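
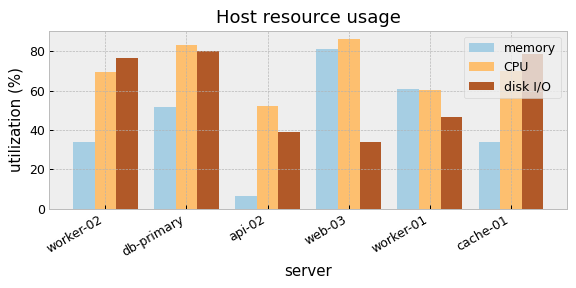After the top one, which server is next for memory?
worker-01

Top 3 for memory: web-03 ≈ 80, worker-01 ≈ 60, db-primary ≈ 50.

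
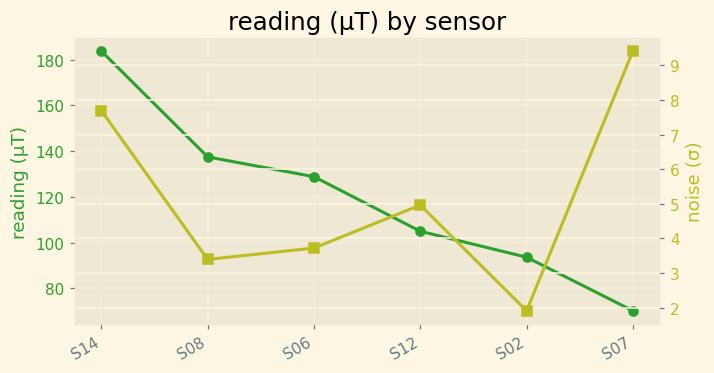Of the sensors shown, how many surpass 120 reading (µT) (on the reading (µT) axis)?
3

Above 120: S14, S08, S06.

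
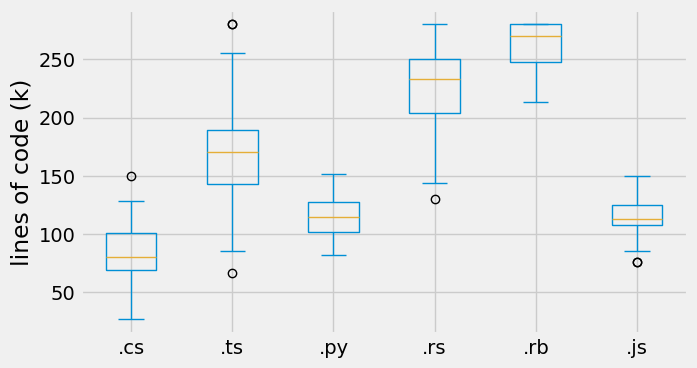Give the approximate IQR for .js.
≈ 20

Q3 ≈ 120, Q1 ≈ 100; IQR ≈ 20.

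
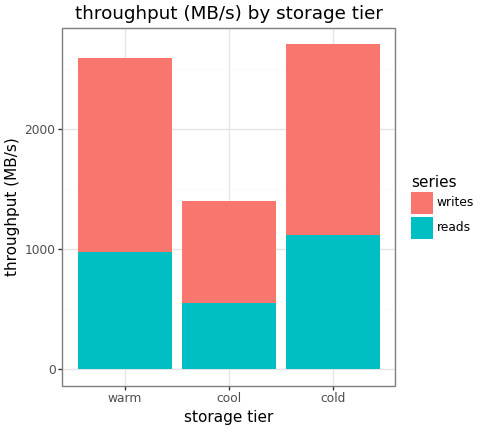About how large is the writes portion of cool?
≈ 1000

writes top ≈ 1500, bottom ≈ 500; segment ≈ 1000.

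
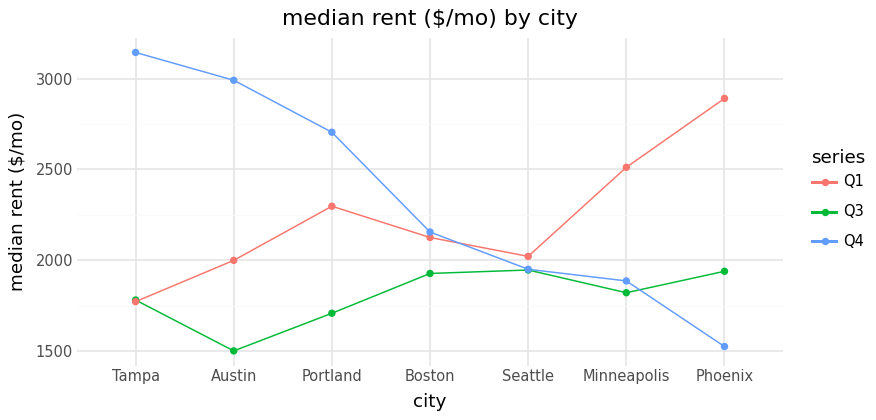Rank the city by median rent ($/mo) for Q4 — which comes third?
Top 4 for Q4: Tampa ≈ 3200, Austin ≈ 3000, Portland ≈ 2800, Boston ≈ 2200.

Portland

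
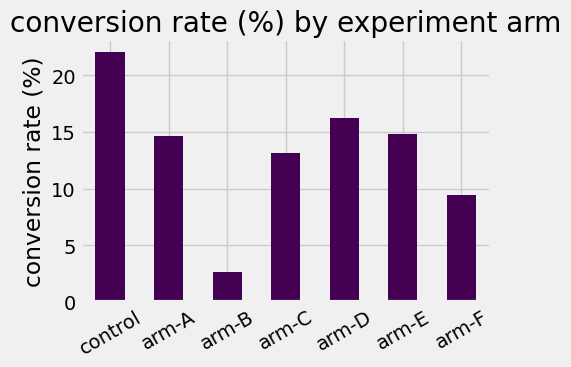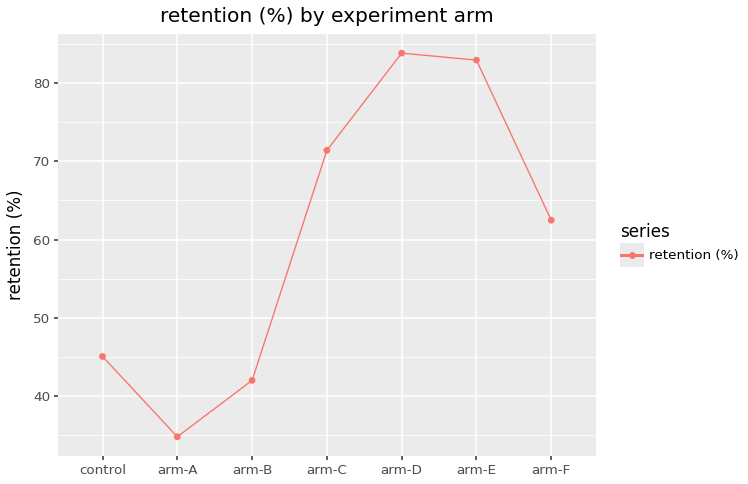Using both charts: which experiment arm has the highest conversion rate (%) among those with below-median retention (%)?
control

Chart 2 median retention (%) ≈ 60; below-median experiment arms: control, arm-A, arm-B. Among those, control has the highest conversion rate (%) (≈ 20).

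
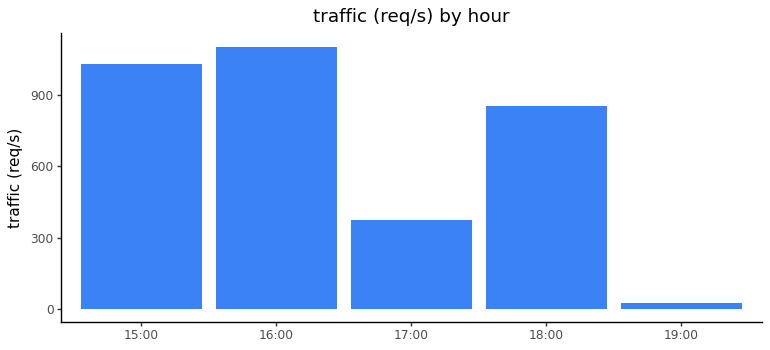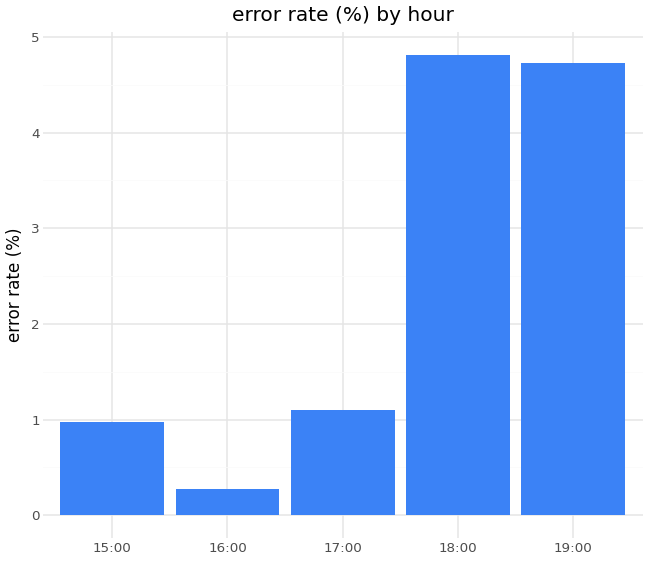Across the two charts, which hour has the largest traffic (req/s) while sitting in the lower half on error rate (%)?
Chart 2 median error rate (%) ≈ 1; below-median hours: 15:00, 16:00. Among those, 16:00 has the highest traffic (req/s) (≈ 1200).

16:00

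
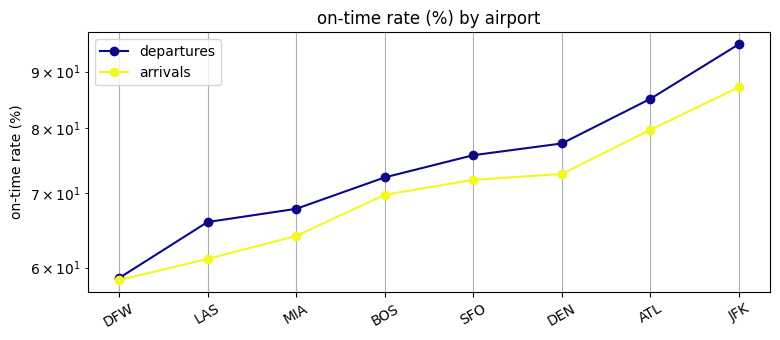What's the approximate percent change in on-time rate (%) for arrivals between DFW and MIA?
DFW ≈ 60, MIA ≈ 65; (65 − 60) / 60 ≈ +8.3%.

≈ +8.3%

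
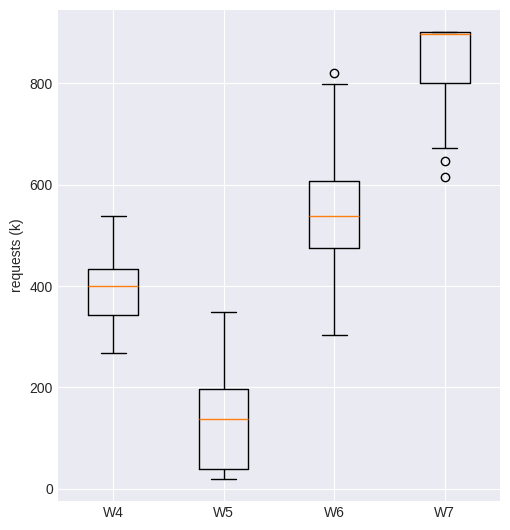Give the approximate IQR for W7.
Q3 ≈ 900, Q1 ≈ 800; IQR ≈ 100.

≈ 100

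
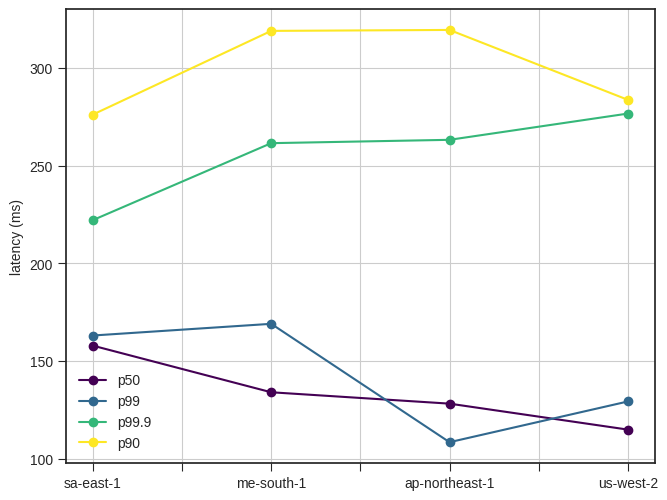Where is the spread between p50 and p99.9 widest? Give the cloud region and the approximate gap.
us-west-2: p50 ≈ 120, p99.9 ≈ 280 → gap ≈ 160. Next-largest (ap-northeast-1) is only ≈ 140.

us-west-2, ≈ 160 ms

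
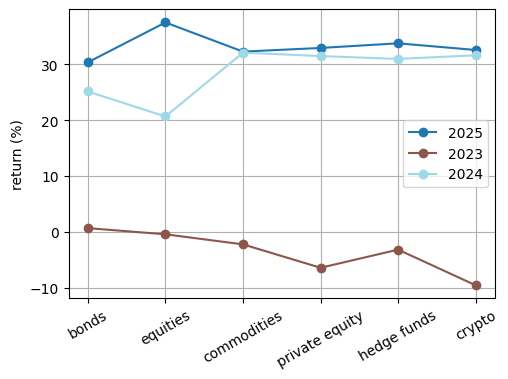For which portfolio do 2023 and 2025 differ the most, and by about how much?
crypto, ≈ 45 %

crypto: 2023 ≈ -10, 2025 ≈ 35 → gap ≈ 45. Next-largest (private equity) is only ≈ 40.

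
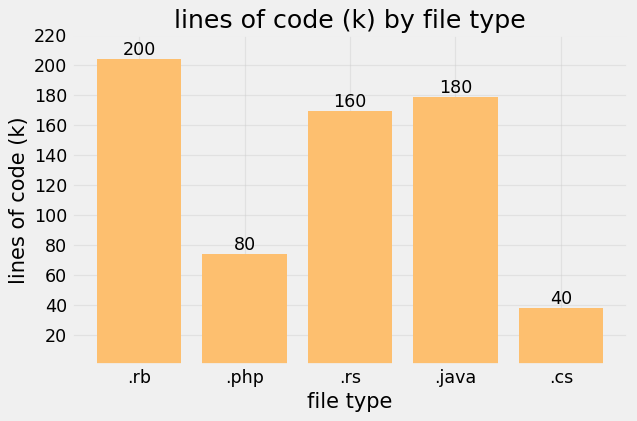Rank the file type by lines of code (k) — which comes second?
Top 3: .rb ≈ 200, .java ≈ 180, .rs ≈ 160.

.java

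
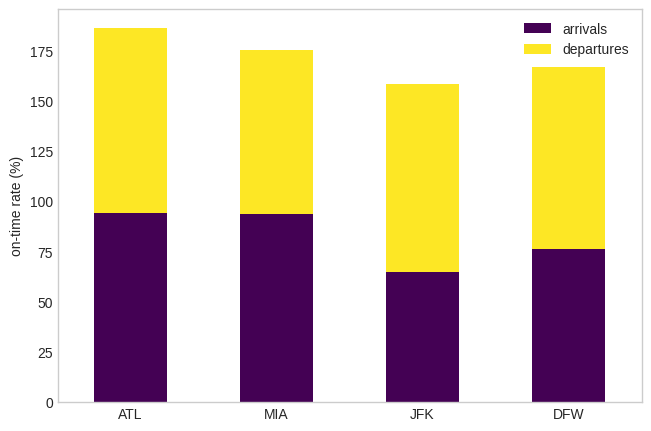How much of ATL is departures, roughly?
≈ 80

departures top ≈ 180, bottom ≈ 100; segment ≈ 80.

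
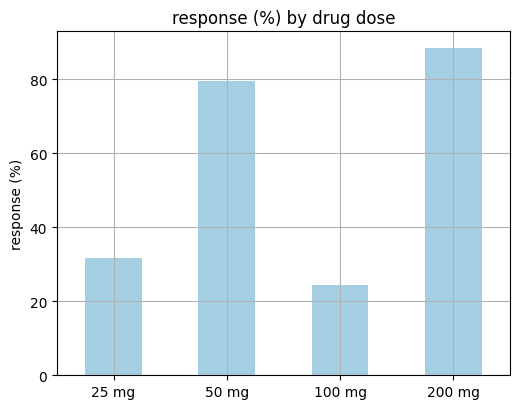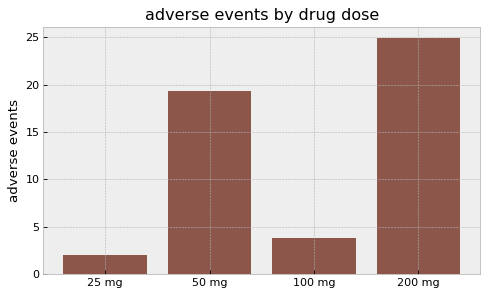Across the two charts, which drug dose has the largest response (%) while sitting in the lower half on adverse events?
25 mg

Chart 2 median adverse events ≈ 10; below-median drug doses: 25 mg, 100 mg. Among those, 25 mg has the highest response (%) (≈ 30).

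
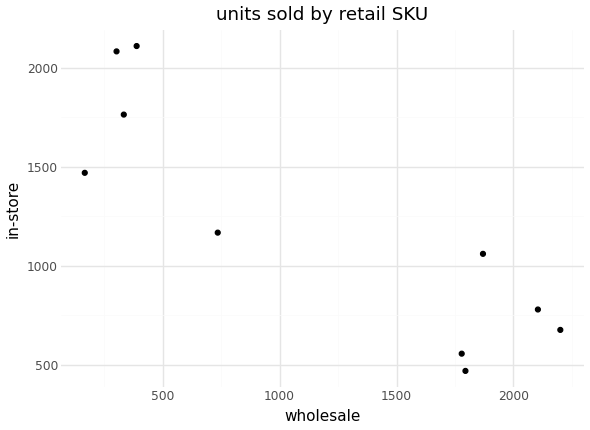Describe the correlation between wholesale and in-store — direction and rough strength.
Points are negatively correlated; strong (|r| ≈ 0.9).

negative, strong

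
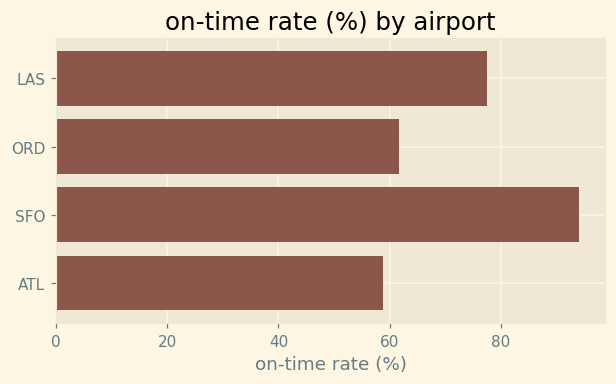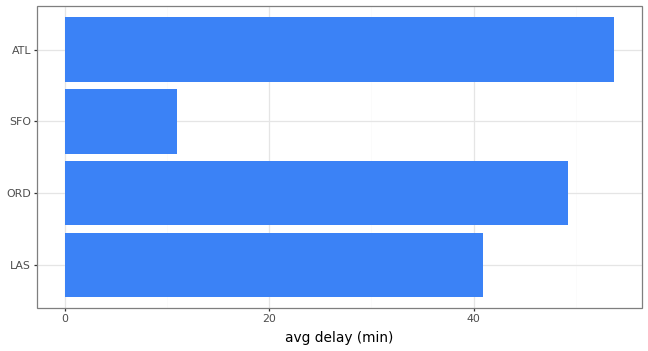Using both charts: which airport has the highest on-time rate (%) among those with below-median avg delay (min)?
Chart 2 median avg delay (min) ≈ 45; below-median airports: LAS, SFO. Among those, SFO has the highest on-time rate (%) (≈ 90).

SFO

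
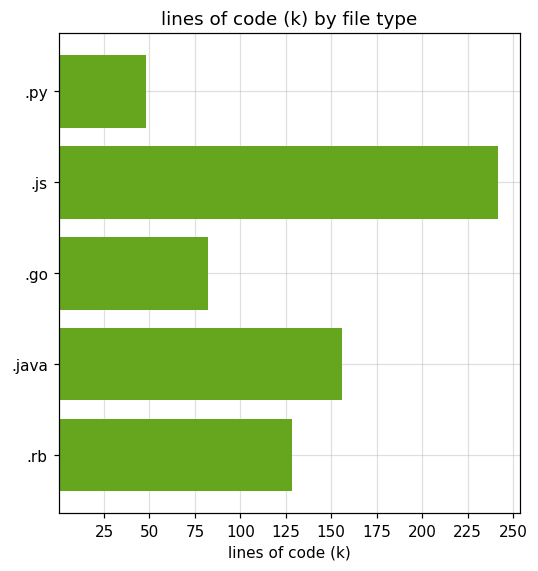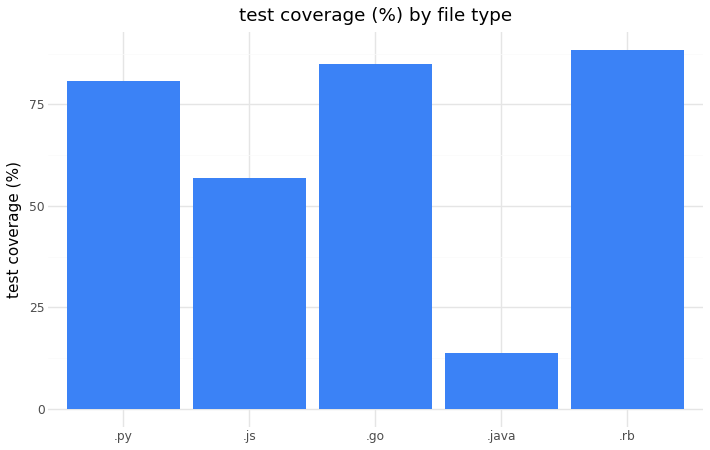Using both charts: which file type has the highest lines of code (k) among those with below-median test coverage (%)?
.js

Chart 2 median test coverage (%) ≈ 80; below-median file types: .js, .java. Among those, .js has the highest lines of code (k) (≈ 250).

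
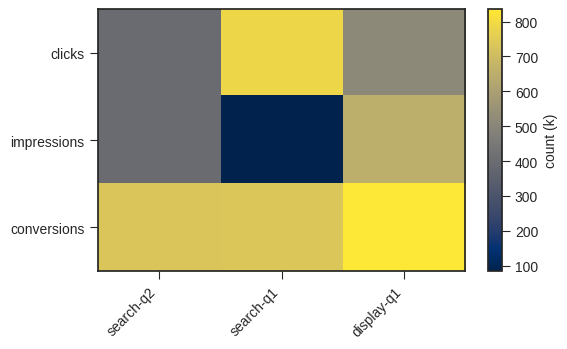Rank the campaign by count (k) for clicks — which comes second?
Top 3 for clicks: search-q1 ≈ 800, display-q1 ≈ 500, search-q2 ≈ 400.

display-q1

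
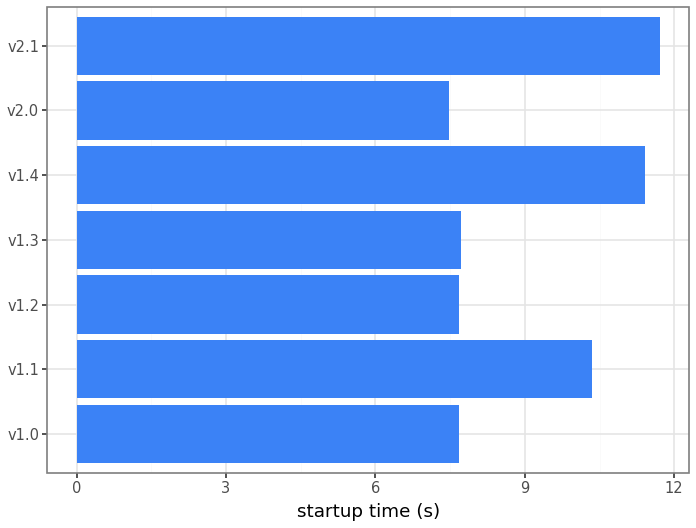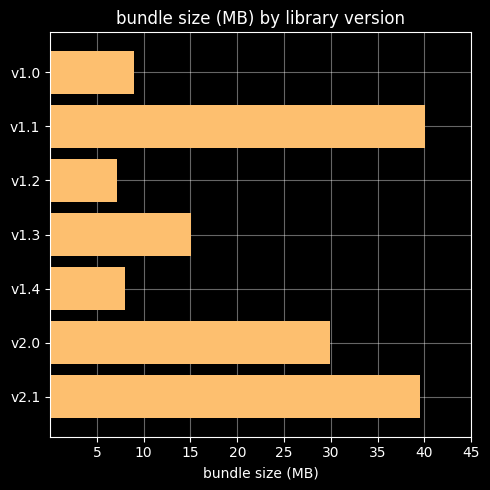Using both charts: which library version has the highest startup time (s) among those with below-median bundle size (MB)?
v1.4

Chart 2 median bundle size (MB) ≈ 15; below-median library versions: v1.0, v1.2, v1.4. Among those, v1.4 has the highest startup time (s) (≈ 12).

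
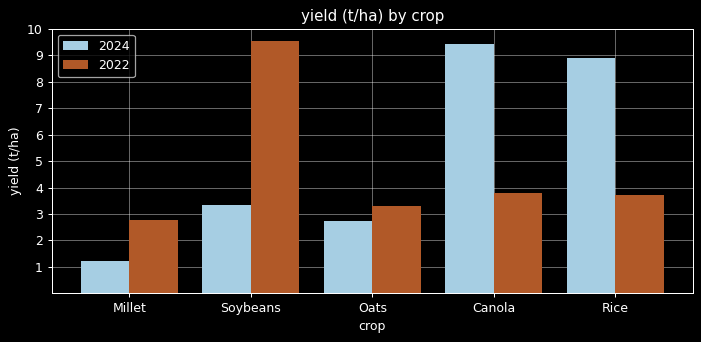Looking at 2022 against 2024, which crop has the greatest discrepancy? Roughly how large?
Soybeans, ≈ 7 t/ha

Soybeans: 2022 ≈ 10, 2024 ≈ 3 → gap ≈ 7. Next-largest (Canola) is only ≈ 5.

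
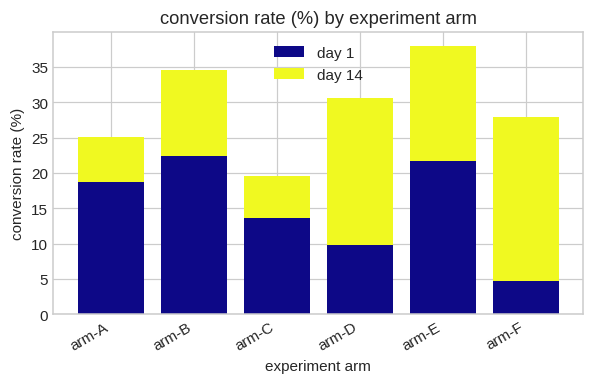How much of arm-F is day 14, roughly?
day 14 top ≈ 30, bottom ≈ 5; segment ≈ 25.

≈ 25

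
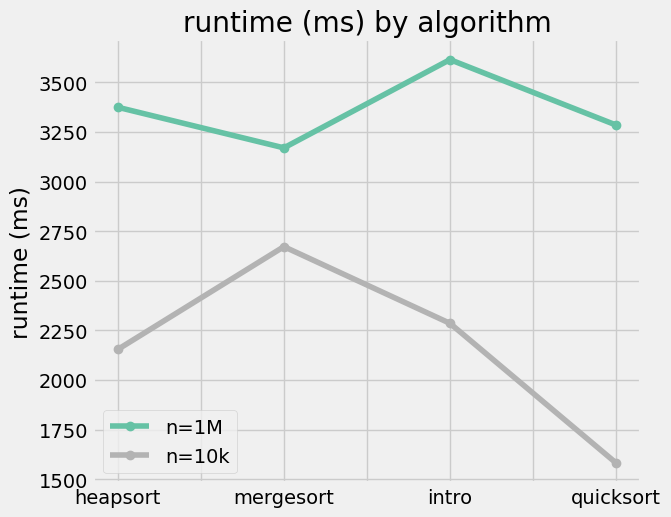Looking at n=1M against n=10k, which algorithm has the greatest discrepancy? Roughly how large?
quicksort: n=1M ≈ 3200, n=10k ≈ 1600 → gap ≈ 1600. Next-largest (intro) is only ≈ 1400.

quicksort, ≈ 1600 ms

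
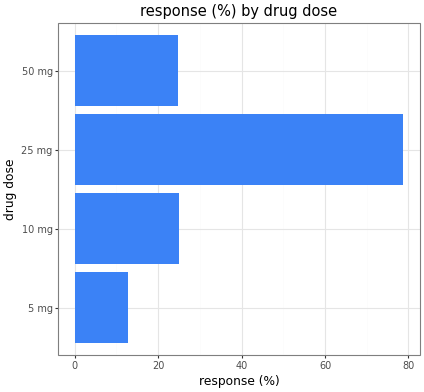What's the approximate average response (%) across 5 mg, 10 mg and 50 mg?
≈ 17

(10 + 20 + 20) / 3 ≈ 17.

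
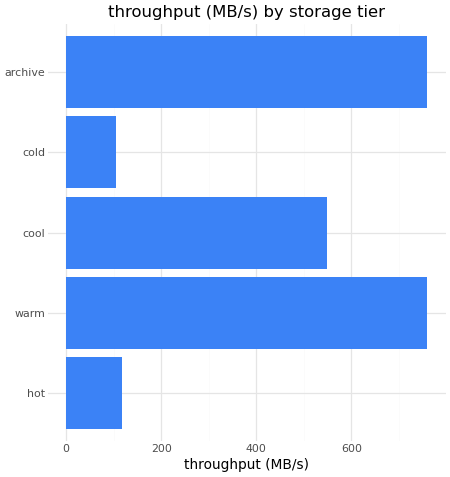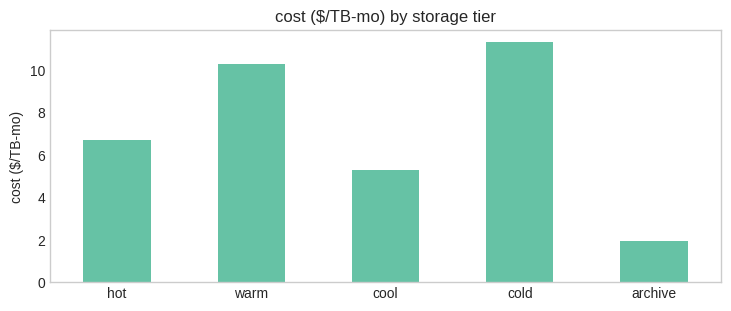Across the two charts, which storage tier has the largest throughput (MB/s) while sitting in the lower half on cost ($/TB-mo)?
Chart 2 median cost ($/TB-mo) ≈ 6; below-median storage tiers: cool, archive. Among those, archive has the highest throughput (MB/s) (≈ 800).

archive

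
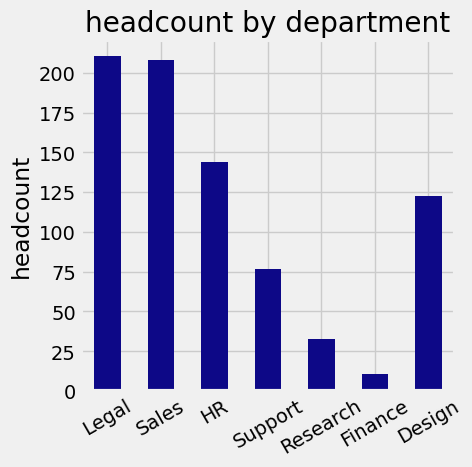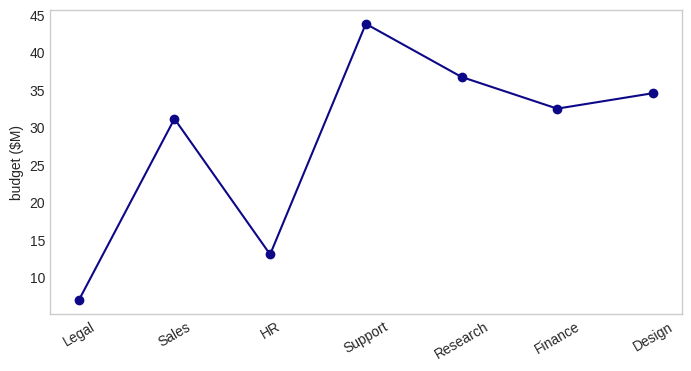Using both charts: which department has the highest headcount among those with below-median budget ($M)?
Legal

Chart 2 median budget ($M) ≈ 30; below-median departments: Legal, Sales, HR. Among those, Legal has the highest headcount (≈ 220).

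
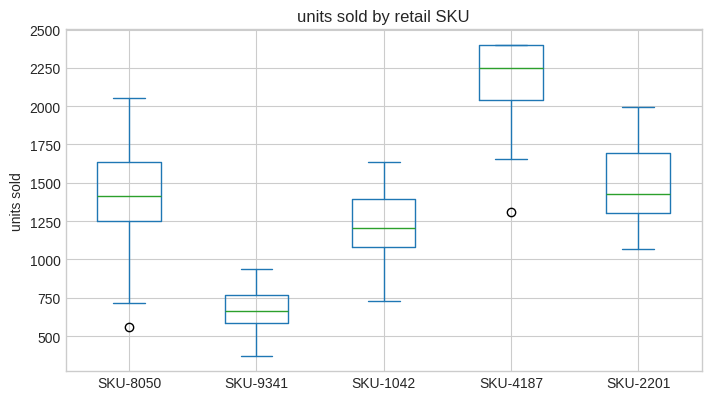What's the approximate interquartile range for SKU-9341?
≈ 200

Q3 ≈ 800, Q1 ≈ 600; IQR ≈ 200.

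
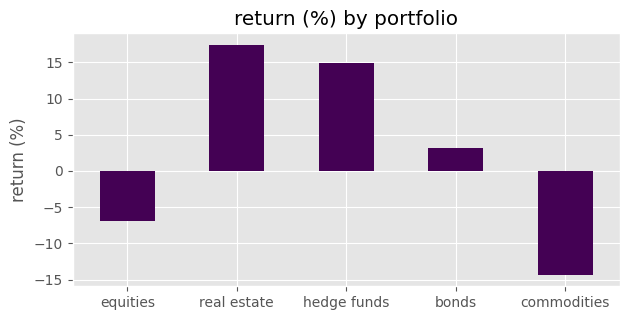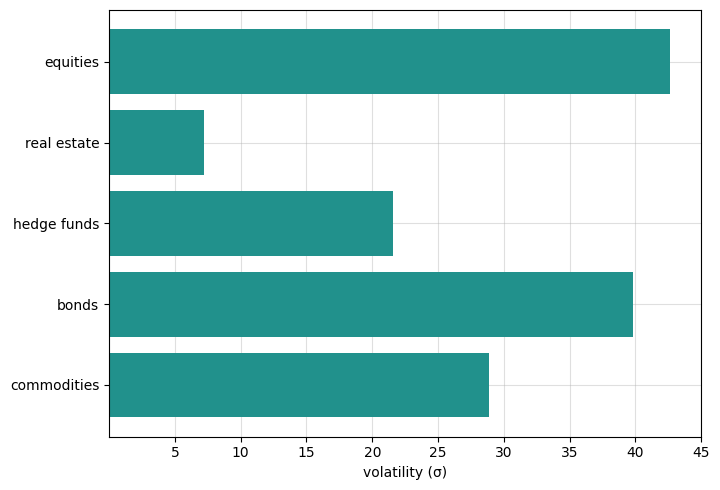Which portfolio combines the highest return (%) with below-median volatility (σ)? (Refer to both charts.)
real estate

Chart 2 median volatility (σ) ≈ 30; below-median portfolios: real estate, hedge funds. Among those, real estate has the highest return (%) (≈ 18).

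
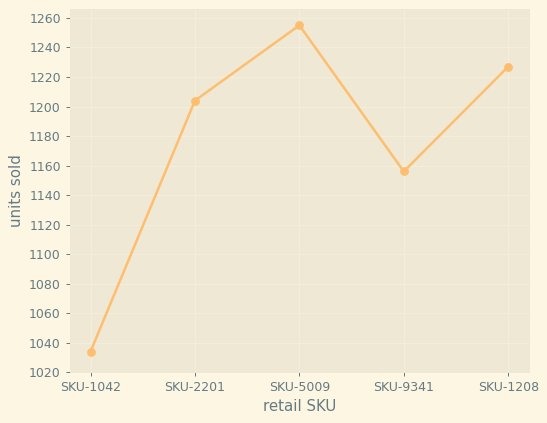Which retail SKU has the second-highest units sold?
SKU-1208

Top 3: SKU-5009 ≈ 1260, SKU-1208 ≈ 1220, SKU-2201 ≈ 1200.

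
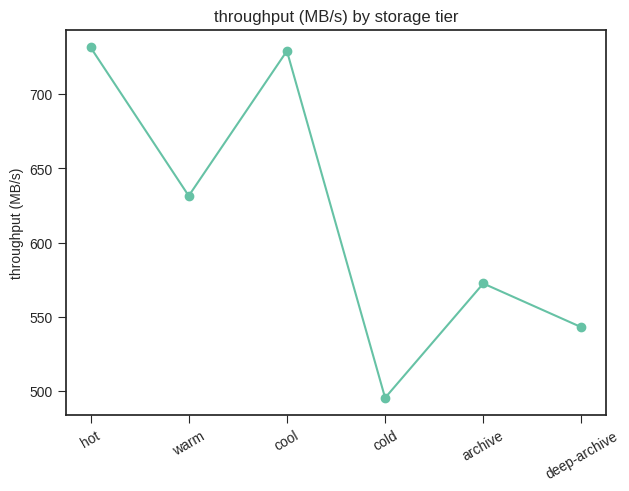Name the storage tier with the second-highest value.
cool

Top 3: hot ≈ 740, cool ≈ 720, warm ≈ 640.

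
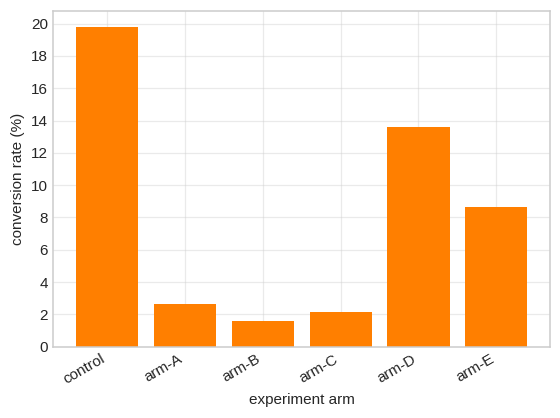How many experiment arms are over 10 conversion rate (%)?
2

Above 10: control, arm-D.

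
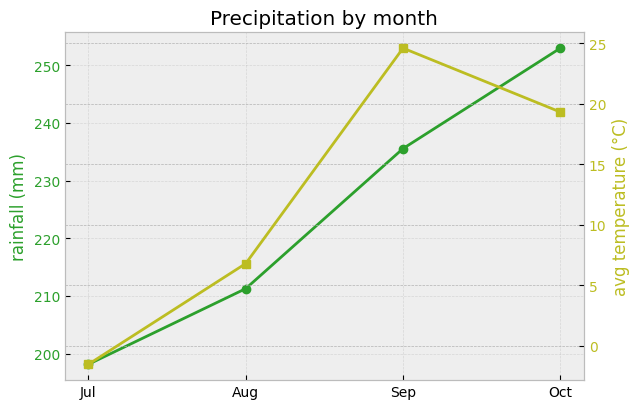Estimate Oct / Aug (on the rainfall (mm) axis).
Oct ≈ 255, Aug ≈ 210; 255/210 ≈ 1.21.

≈ 1.21×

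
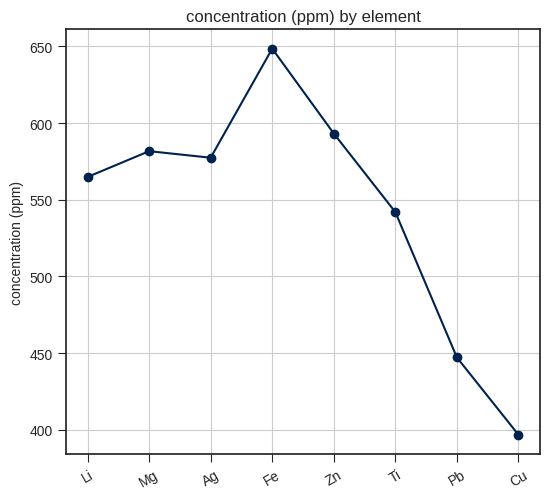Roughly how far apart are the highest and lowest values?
Max Fe ≈ 650, min Cu ≈ 400; range ≈ 250.

≈ 250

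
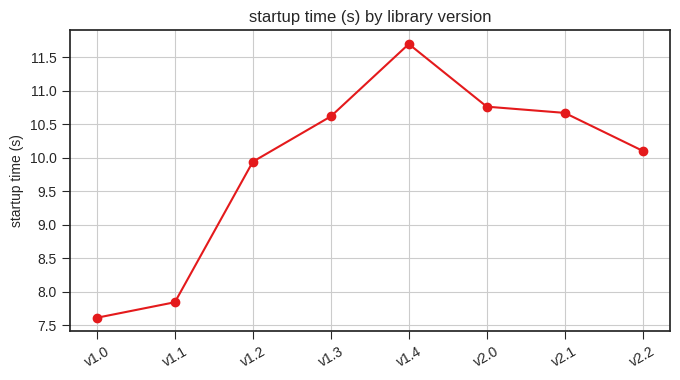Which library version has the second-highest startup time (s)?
v2.0

Top 3: v1.4 ≈ 11.5, v2.0 ≈ 11.0, v2.1 ≈ 10.5.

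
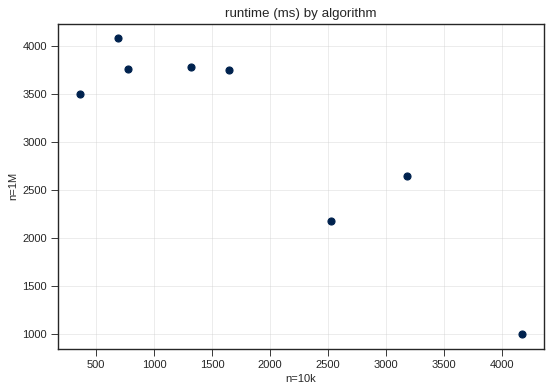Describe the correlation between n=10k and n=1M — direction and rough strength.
Points are negatively correlated; strong (|r| ≈ 0.9).

negative, strong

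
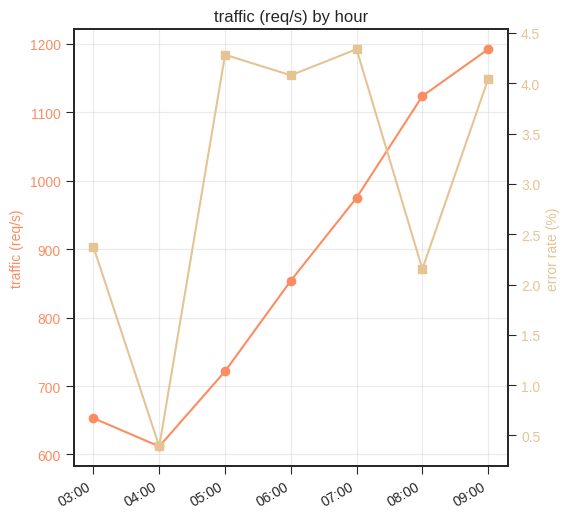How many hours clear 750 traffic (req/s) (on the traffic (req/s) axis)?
4

Above 750: 06:00, 07:00, 08:00, 09:00.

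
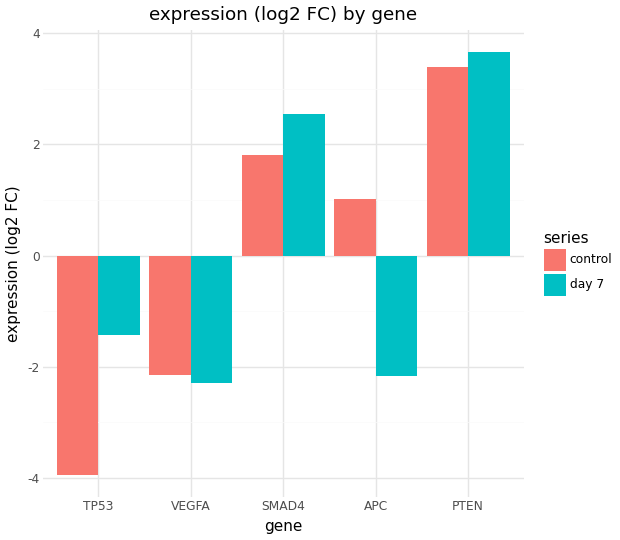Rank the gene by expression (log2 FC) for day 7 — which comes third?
TP53

Top 4 for day 7: PTEN ≈ 4, SMAD4 ≈ 3, TP53 ≈ -1, APC ≈ -2.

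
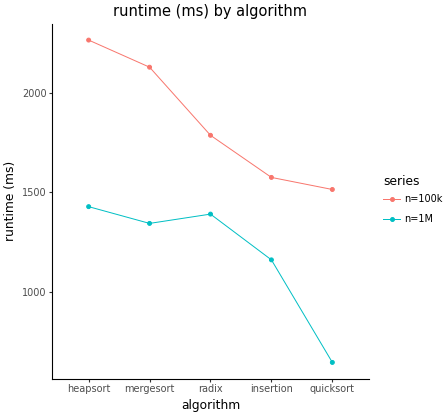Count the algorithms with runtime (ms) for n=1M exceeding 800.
4

Above 800: heapsort, mergesort, radix, insertion.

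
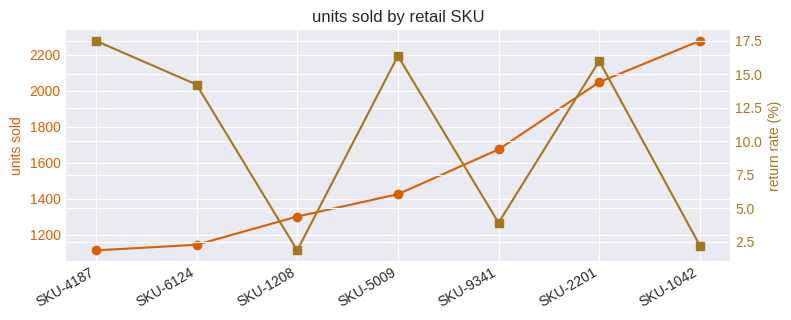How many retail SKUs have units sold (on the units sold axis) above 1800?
Above 1800: SKU-2201, SKU-1042.

2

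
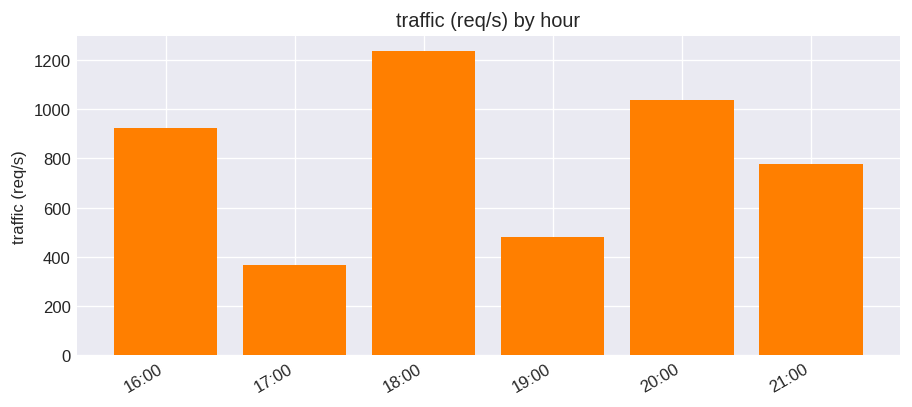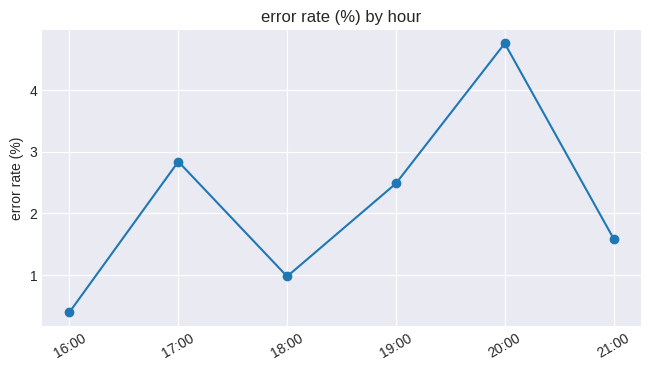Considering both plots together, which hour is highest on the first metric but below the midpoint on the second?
Chart 2 median error rate (%) ≈ 2; below-median hours: 16:00, 18:00, 21:00. Among those, 18:00 has the highest traffic (req/s) (≈ 1200).

18:00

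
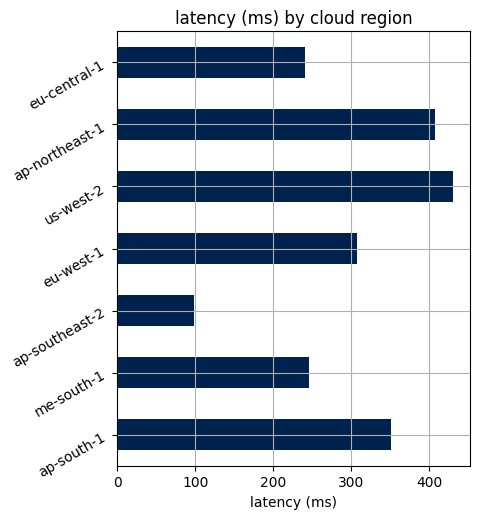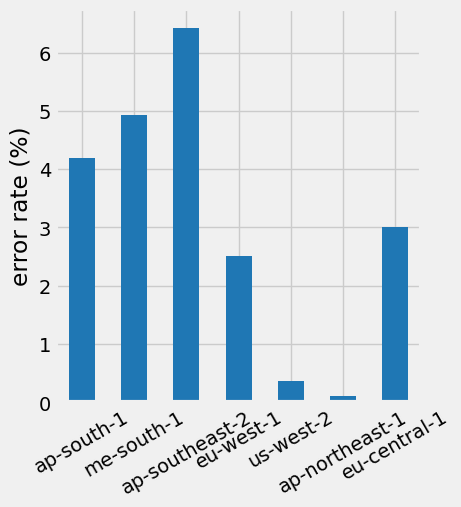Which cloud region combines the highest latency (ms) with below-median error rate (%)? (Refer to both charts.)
Chart 2 median error rate (%) ≈ 3; below-median cloud regions: eu-west-1, us-west-2, ap-northeast-1. Among those, us-west-2 has the highest latency (ms) (≈ 450).

us-west-2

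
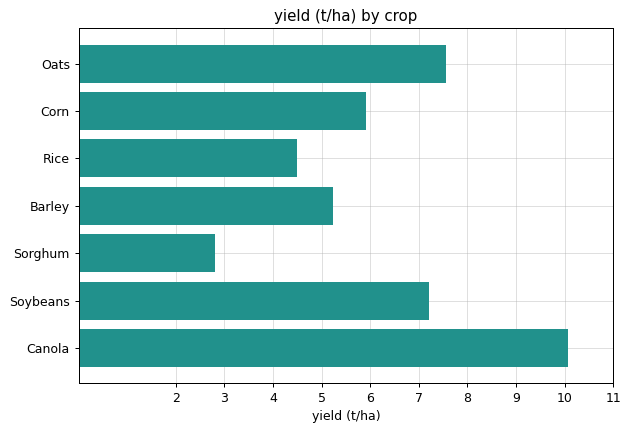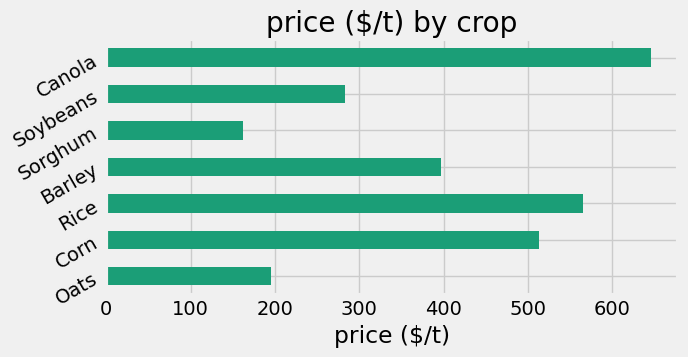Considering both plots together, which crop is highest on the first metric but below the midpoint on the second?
Oats

Chart 2 median price ($/t) ≈ 400; below-median crops: Oats, Sorghum, Soybeans. Among those, Oats has the highest yield (t/ha) (≈ 8).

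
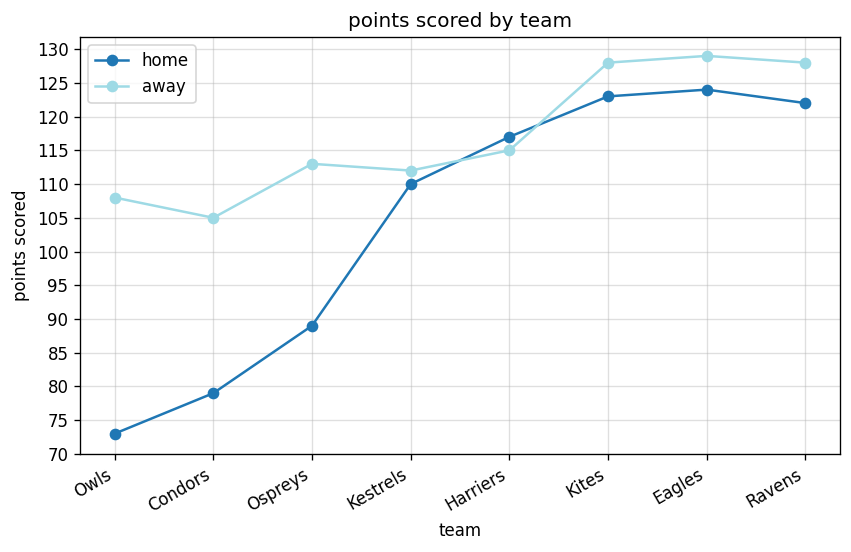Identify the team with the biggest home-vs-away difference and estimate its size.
Owls, ≈ 35

Owls: home ≈ 75, away ≈ 110 → gap ≈ 35. Next-largest (Condors) is only ≈ 25.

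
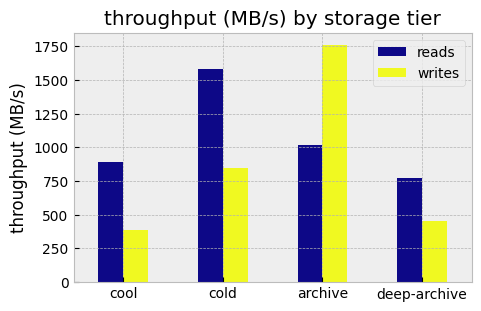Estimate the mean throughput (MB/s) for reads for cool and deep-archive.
≈ 800

(800 + 800) / 2 ≈ 800.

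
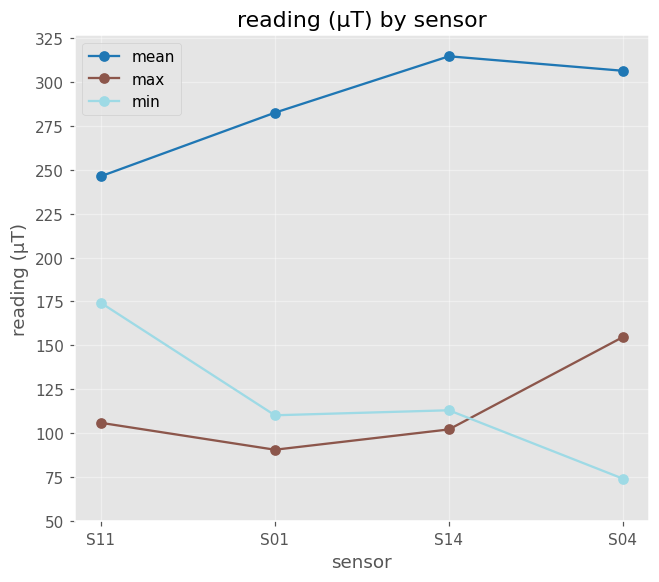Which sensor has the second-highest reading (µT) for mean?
S04

Top 3 for mean: S14 ≈ 325, S04 ≈ 300, S01 ≈ 275.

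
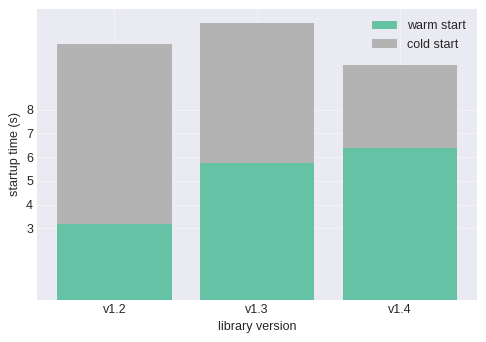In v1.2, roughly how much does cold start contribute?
≈ 8

cold start top ≈ 11, bottom ≈ 3; segment ≈ 8.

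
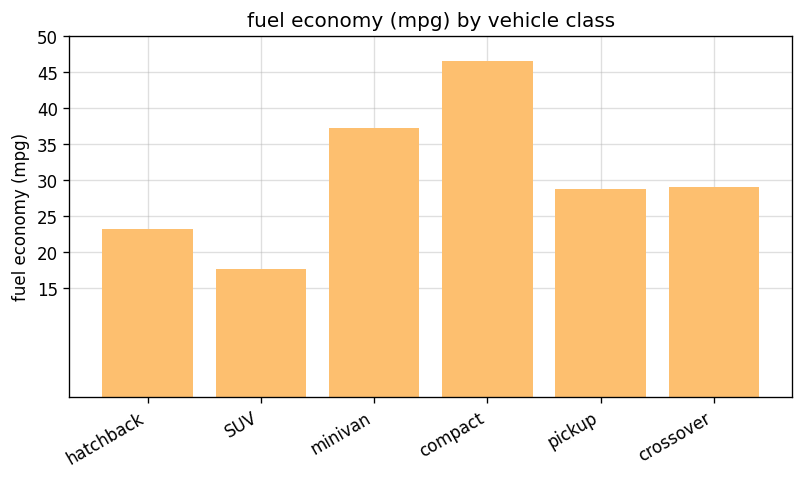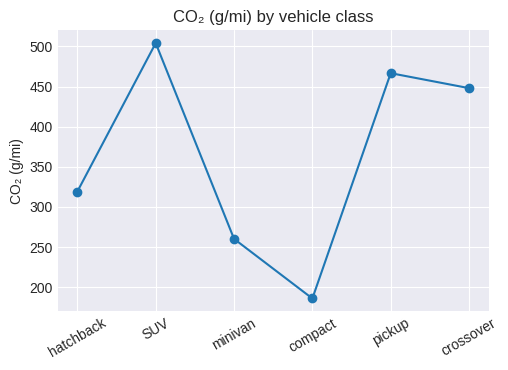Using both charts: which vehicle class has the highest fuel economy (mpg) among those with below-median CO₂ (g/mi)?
compact

Chart 2 median CO₂ (g/mi) ≈ 400; below-median vehicle classes: hatchback, minivan, compact. Among those, compact has the highest fuel economy (mpg) (≈ 45).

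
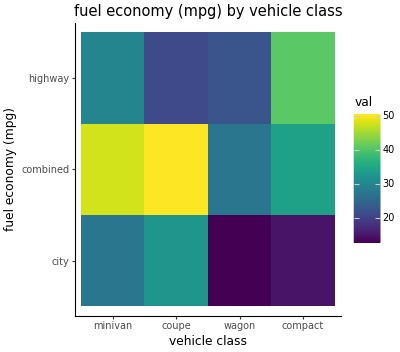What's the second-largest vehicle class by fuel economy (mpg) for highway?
Top 3 for highway: compact ≈ 40, minivan ≈ 30, wagon ≈ 25.

minivan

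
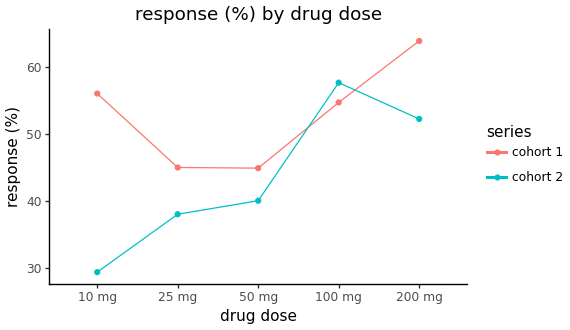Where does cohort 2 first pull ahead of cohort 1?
100 mg

50 mg: cohort 2 ≈ 40 vs cohort 1 ≈ 45 (not yet); 100 mg: cohort 2 ≈ 60 vs cohort 1 ≈ 55 (first crossover).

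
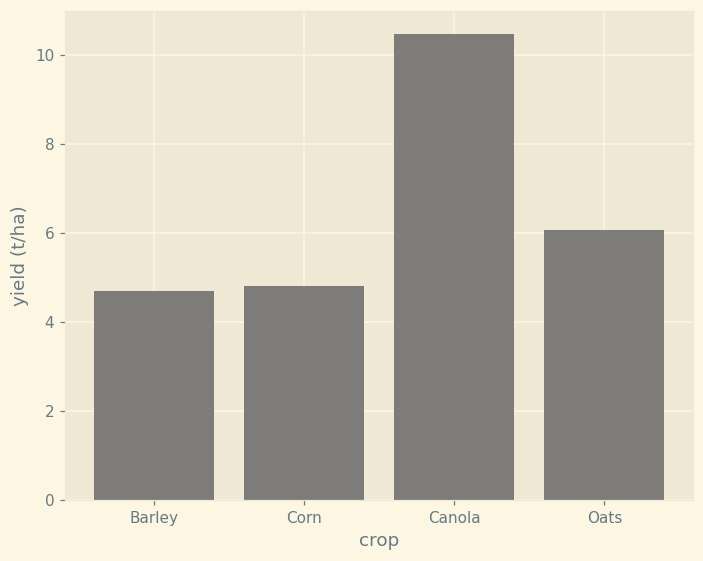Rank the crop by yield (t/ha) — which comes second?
Oats

Top 3: Canola ≈ 10, Oats ≈ 6, Corn ≈ 5.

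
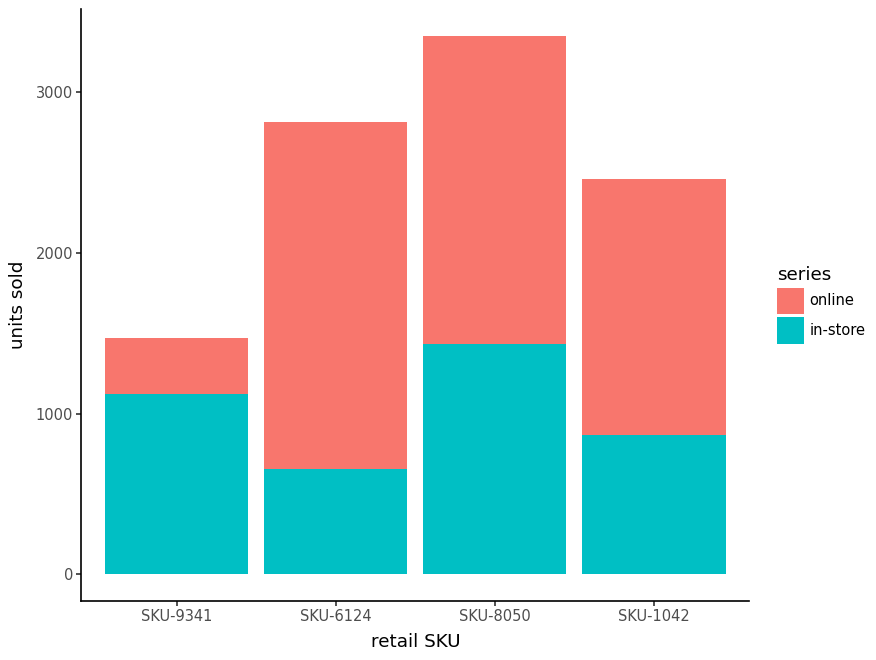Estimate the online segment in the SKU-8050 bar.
online top ≈ 3500, bottom ≈ 1500; segment ≈ 2000.

≈ 2000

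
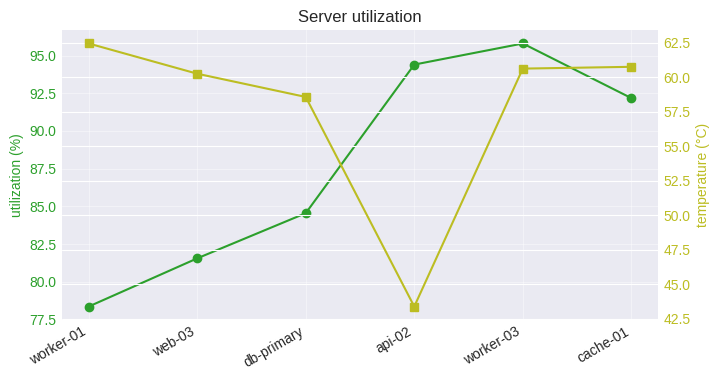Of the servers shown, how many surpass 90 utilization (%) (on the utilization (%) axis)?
Above 90: api-02, worker-03, cache-01.

3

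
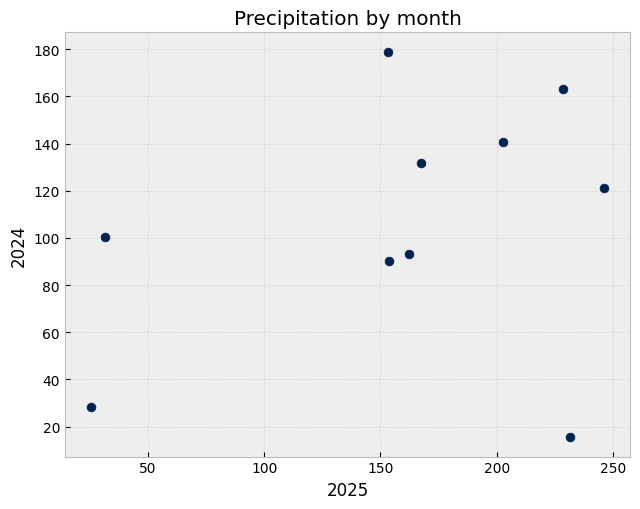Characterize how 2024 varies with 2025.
positive, weak

Points are positively correlated; weak (|r| ≈ 0.3).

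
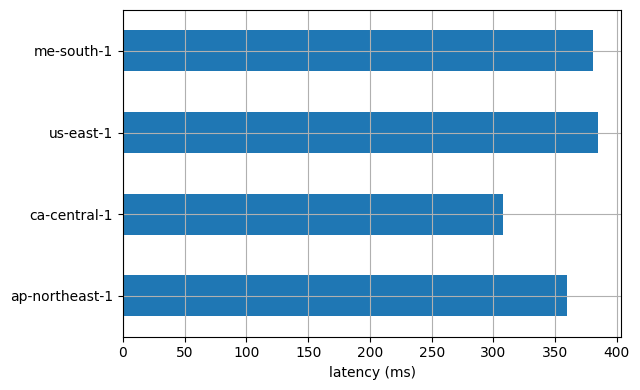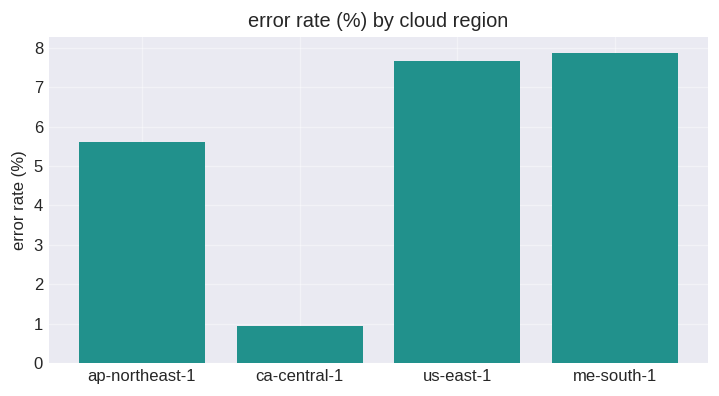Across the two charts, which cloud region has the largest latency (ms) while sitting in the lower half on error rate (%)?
ap-northeast-1

Chart 2 median error rate (%) ≈ 7; below-median cloud regions: ap-northeast-1, ca-central-1. Among those, ap-northeast-1 has the highest latency (ms) (≈ 350).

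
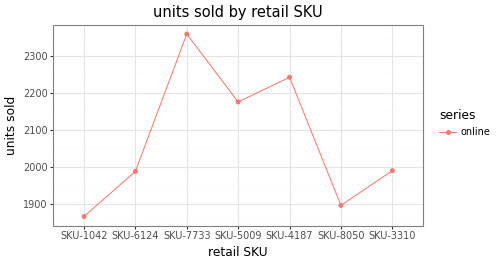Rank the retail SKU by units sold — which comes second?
SKU-4187

Top 3: SKU-7733 ≈ 2350, SKU-4187 ≈ 2250, SKU-5009 ≈ 2200.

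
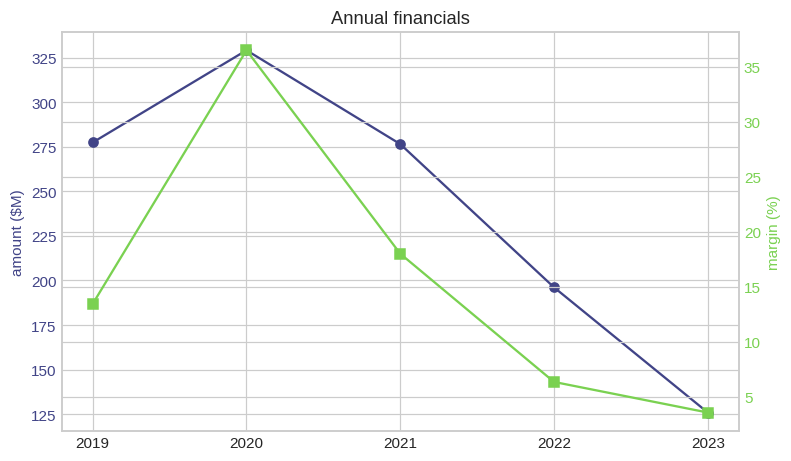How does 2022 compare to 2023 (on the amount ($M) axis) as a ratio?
≈ 1.67×

2022 ≈ 200, 2023 ≈ 120; 200/120 ≈ 1.67.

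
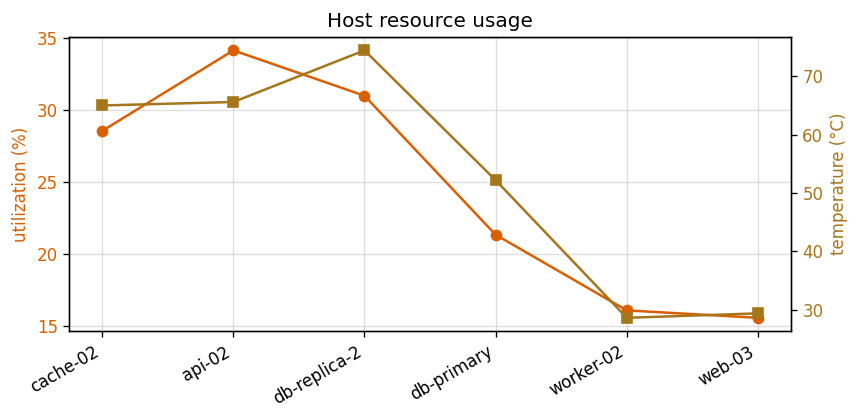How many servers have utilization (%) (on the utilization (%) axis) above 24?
Above 24: cache-02, api-02, db-replica-2.

3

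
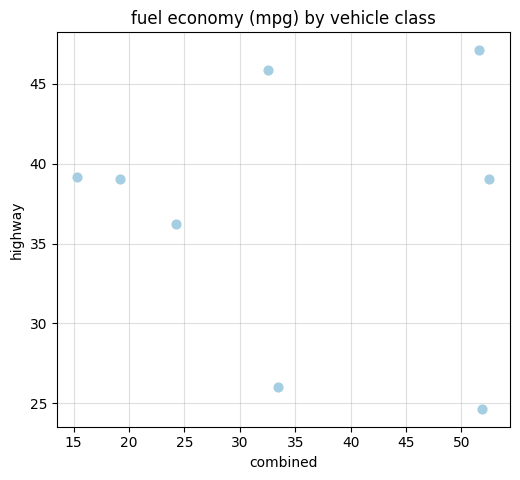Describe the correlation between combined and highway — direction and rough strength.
no clear correlation

Points are roughly uncorrelated; weak (|r| ≈ 0.1).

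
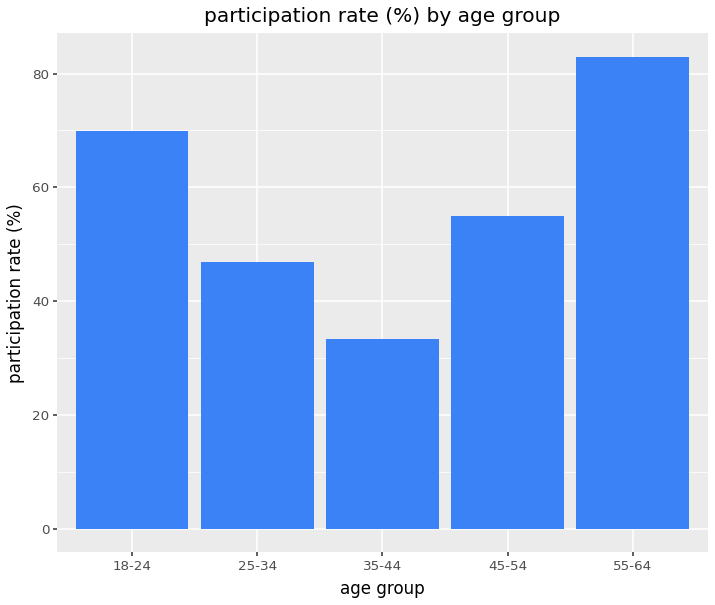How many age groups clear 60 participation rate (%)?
Above 60: 18-24, 55-64.

2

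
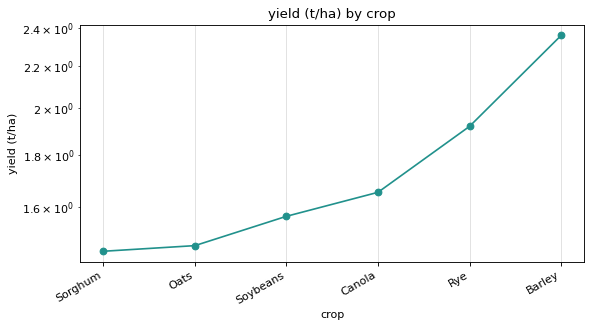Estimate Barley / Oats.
Barley ≈ 2.4, Oats ≈ 1.5; 2.4/1.5 ≈ 1.6.

≈ 1.6×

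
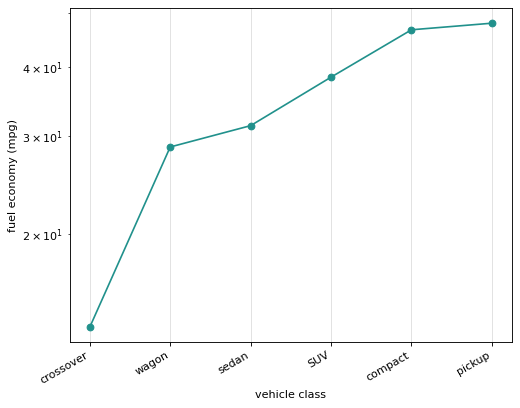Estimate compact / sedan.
compact ≈ 45, sedan ≈ 30; 45/30 ≈ 1.5.

≈ 1.5×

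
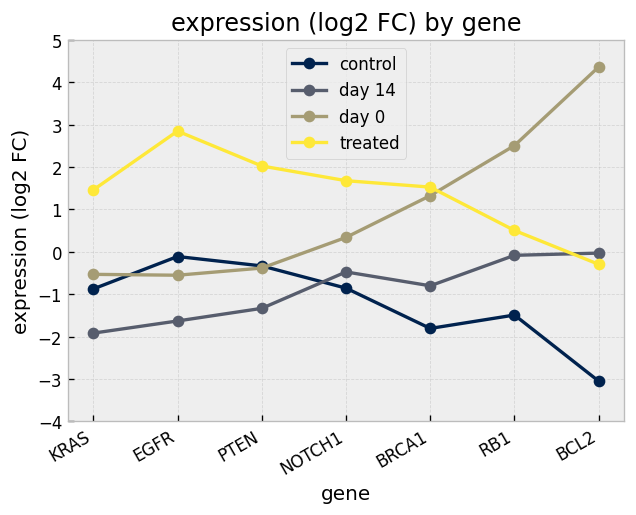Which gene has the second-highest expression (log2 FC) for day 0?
Top 3 for day 0: BCL2 ≈ 4, RB1 ≈ 3, BRCA1 ≈ 1.

RB1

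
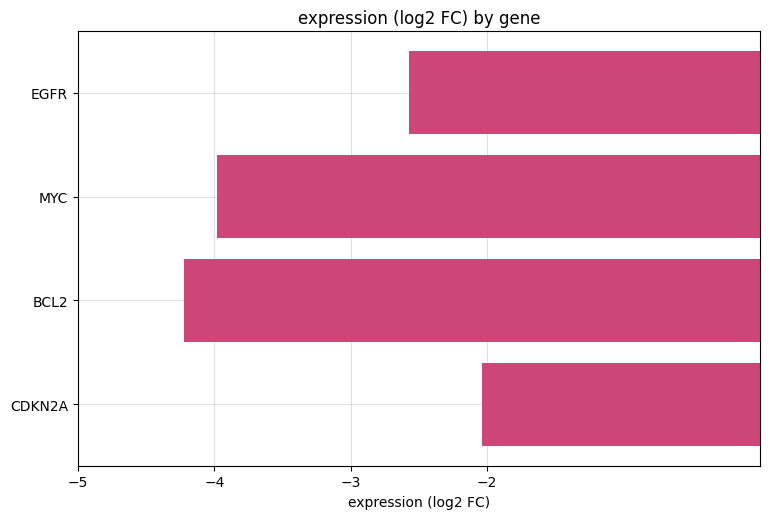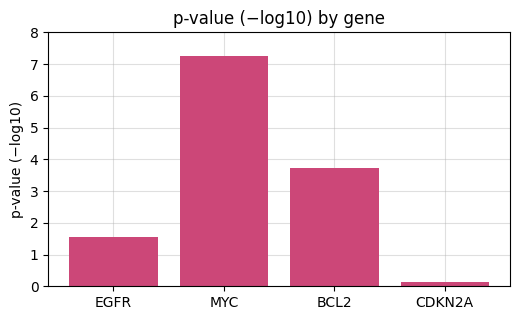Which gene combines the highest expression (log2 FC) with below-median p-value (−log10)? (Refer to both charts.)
CDKN2A

Chart 2 median p-value (−log10) ≈ 3; below-median genes: EGFR, CDKN2A. Among those, CDKN2A has the highest expression (log2 FC) (≈ -2).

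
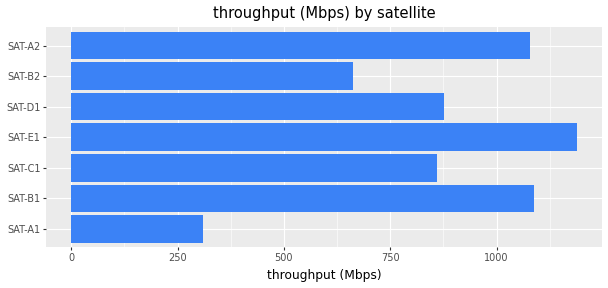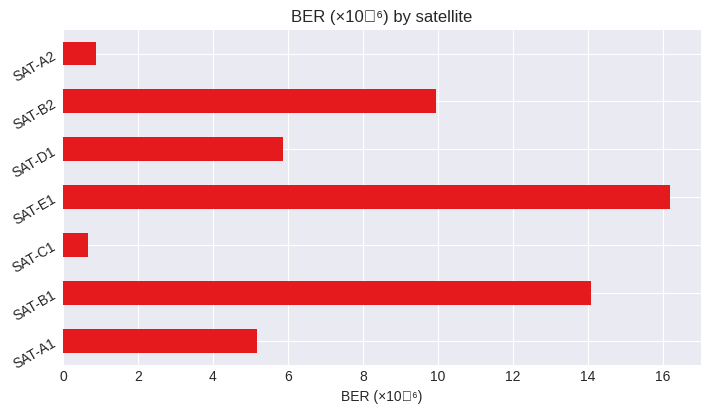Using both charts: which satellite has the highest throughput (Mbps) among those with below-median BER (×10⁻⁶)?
Chart 2 median BER (×10⁻⁶) ≈ 6; below-median satellites: SAT-A1, SAT-C1, SAT-A2. Among those, SAT-A2 has the highest throughput (Mbps) (≈ 1000).

SAT-A2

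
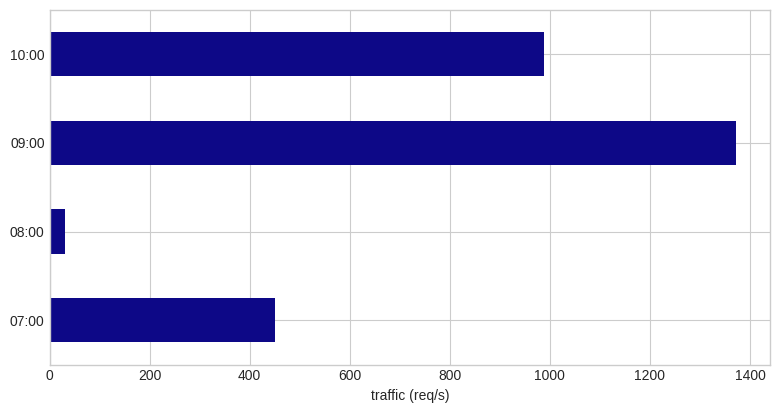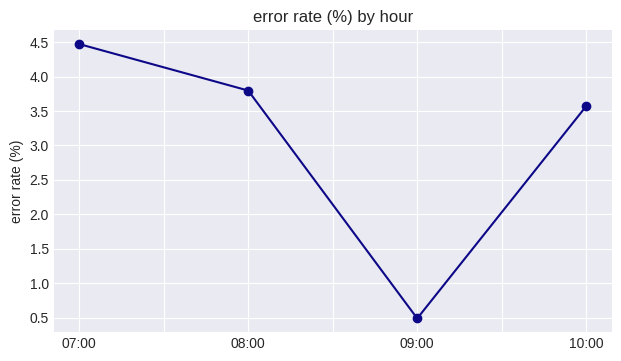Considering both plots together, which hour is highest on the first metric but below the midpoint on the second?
Chart 2 median error rate (%) ≈ 3.5; below-median hours: 09:00, 10:00. Among those, 09:00 has the highest traffic (req/s) (≈ 1400).

09:00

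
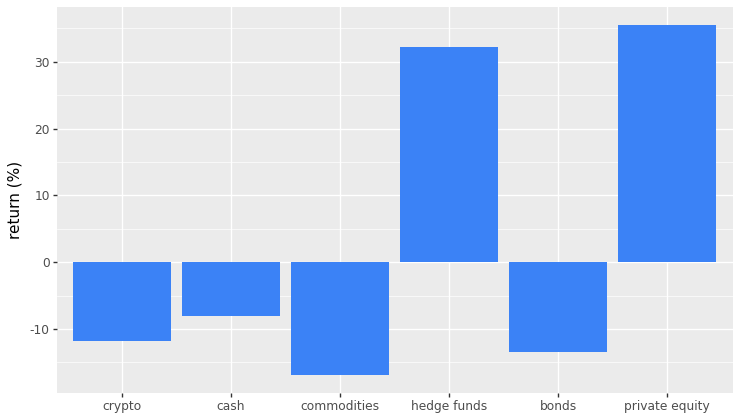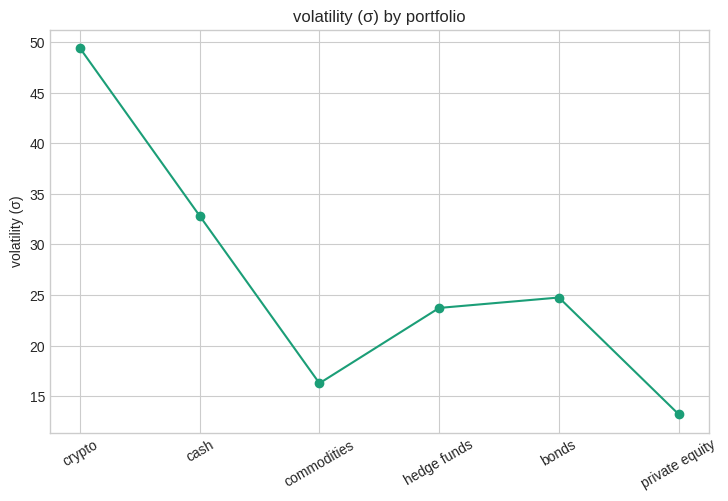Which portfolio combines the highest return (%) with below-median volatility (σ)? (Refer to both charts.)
Chart 2 median volatility (σ) ≈ 25; below-median portfolios: commodities, hedge funds, private equity. Among those, private equity has the highest return (%) (≈ 35).

private equity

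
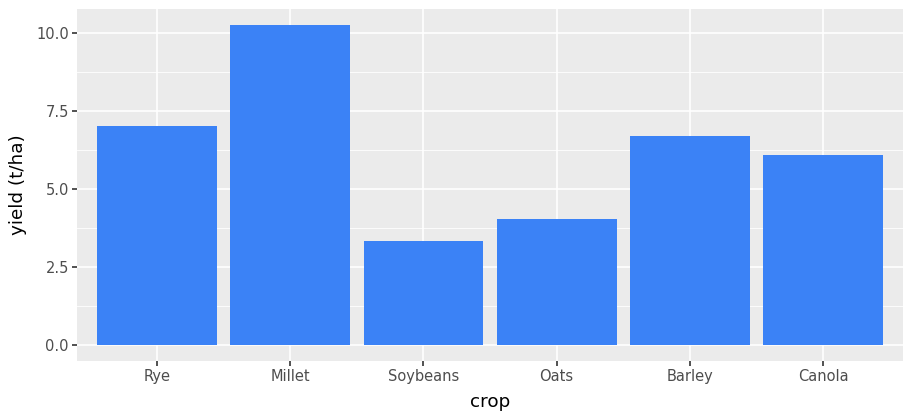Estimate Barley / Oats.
Barley ≈ 7, Oats ≈ 4; 7/4 ≈ 1.75.

≈ 1.75×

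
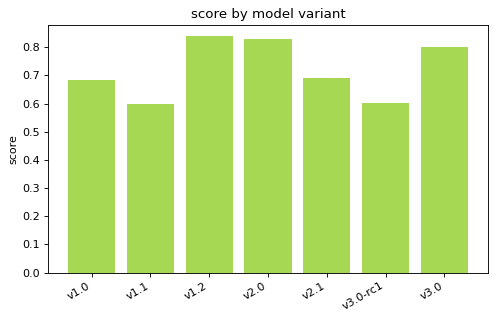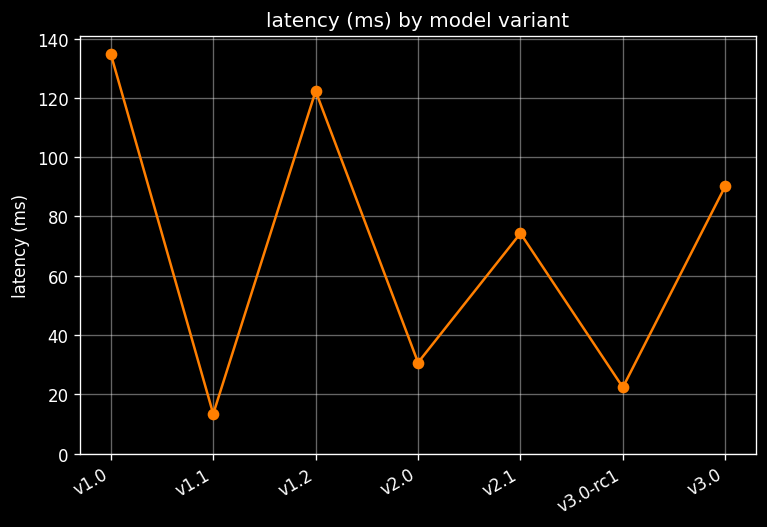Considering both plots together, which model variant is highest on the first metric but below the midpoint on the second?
Chart 2 median latency (ms) ≈ 80; below-median model variants: v1.1, v2.0, v3.0-rc1. Among those, v2.0 has the highest score (≈ 0.8).

v2.0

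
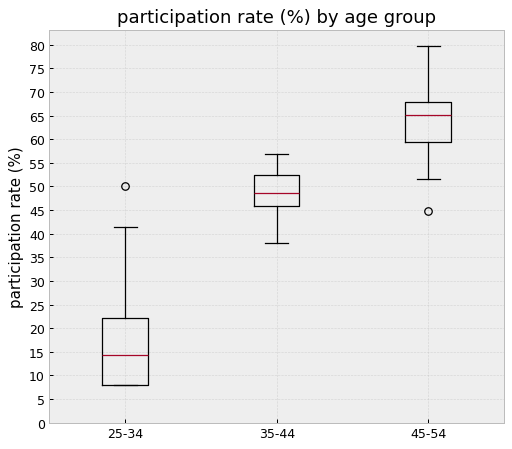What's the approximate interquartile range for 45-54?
≈ 10

Q3 ≈ 70, Q1 ≈ 60; IQR ≈ 10.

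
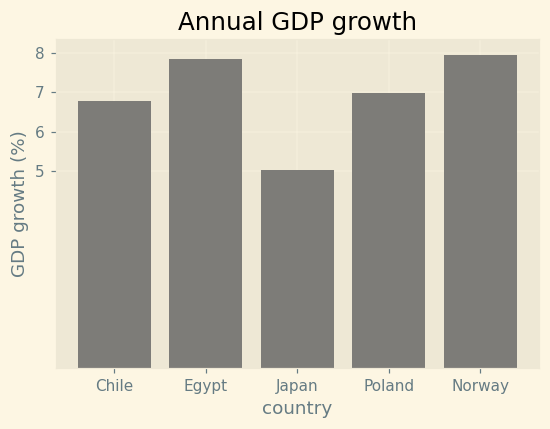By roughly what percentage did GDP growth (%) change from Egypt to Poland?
≈ -12.5%

Egypt ≈ 8, Poland ≈ 7; (7 − 8) / 8 ≈ -12.5%.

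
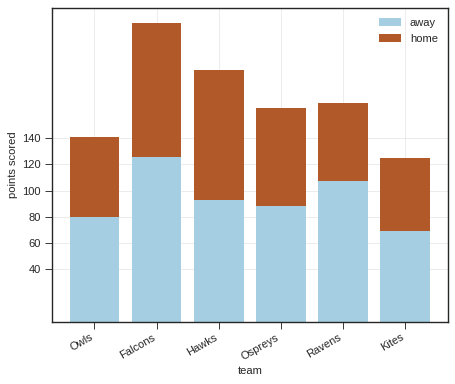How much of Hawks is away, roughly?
away top ≈ 100, bottom ≈ 0; segment ≈ 100.

≈ 100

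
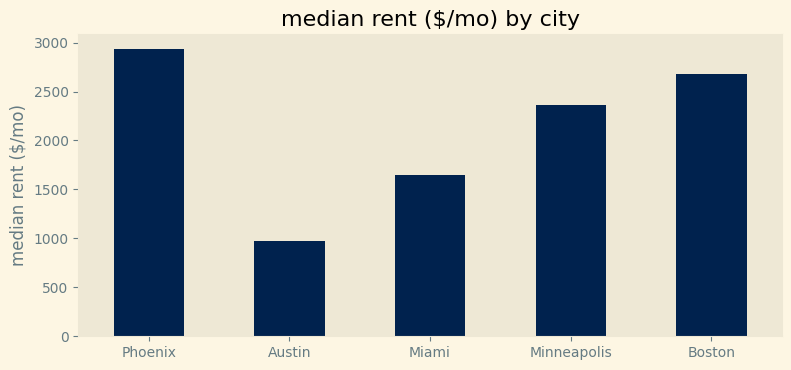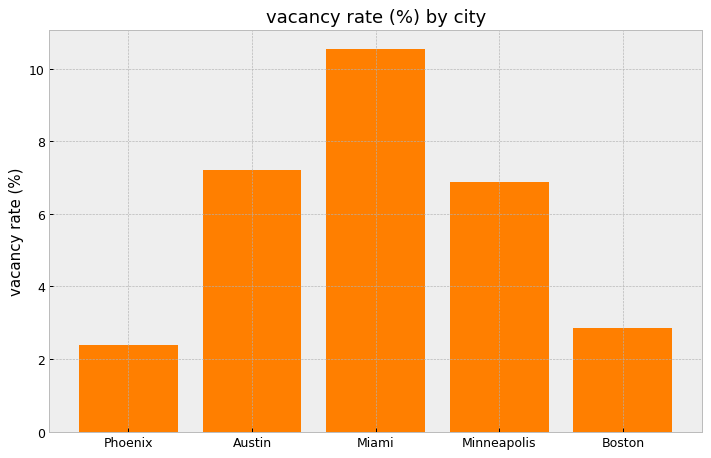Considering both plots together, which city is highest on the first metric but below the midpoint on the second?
Phoenix

Chart 2 median vacancy rate (%) ≈ 7; below-median cities: Phoenix, Boston. Among those, Phoenix has the highest median rent ($/mo) (≈ 3000).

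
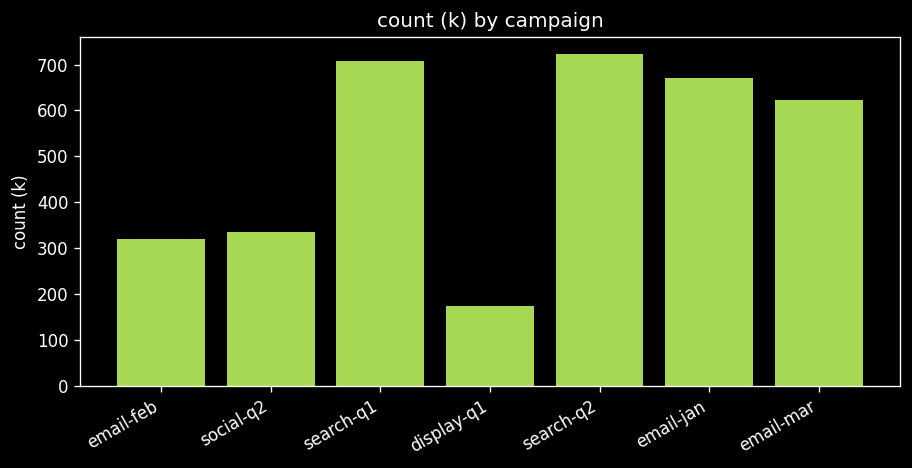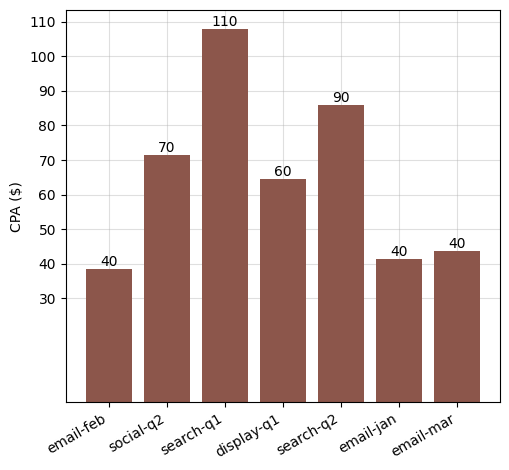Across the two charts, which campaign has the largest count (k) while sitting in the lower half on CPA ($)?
email-jan

Chart 2 median CPA ($) ≈ 60; below-median campaigns: email-feb, email-jan, email-mar. Among those, email-jan has the highest count (k) (≈ 700).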